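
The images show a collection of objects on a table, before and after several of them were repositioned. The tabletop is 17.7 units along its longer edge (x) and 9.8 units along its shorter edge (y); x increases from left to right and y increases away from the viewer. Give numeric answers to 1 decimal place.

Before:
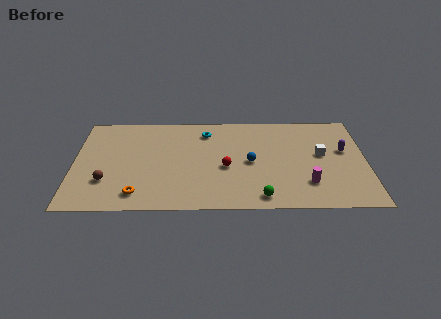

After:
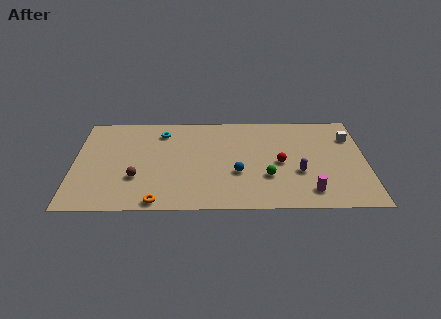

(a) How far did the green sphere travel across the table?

2.0

The green sphere moved from about (11.3, 1.2) to (11.7, 3.2), a distance of √(0.4² + 2.0²) ≈ 2.0.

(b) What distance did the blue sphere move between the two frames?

1.4

The blue sphere was near (10.7, 4.7) before and (9.9, 3.6) after, so it travelled √(0.8² + 1.1²) ≈ 1.4 units.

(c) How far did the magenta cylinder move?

0.8

From (14.1, 2.5) to (14.2, 1.7), the magenta cylinder covered √(0.1² + 0.8²) ≈ 0.8 units.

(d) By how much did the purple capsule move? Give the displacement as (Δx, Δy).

(-2.8, -2.2)

From the two frames, the purple capsule sits at roughly (16.4, 5.8) before and (13.6, 3.6) after.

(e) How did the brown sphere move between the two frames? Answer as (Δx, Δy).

(1.8, 0.3)

The brown sphere started near (2.0, 2.9) and ended near (3.8, 3.2).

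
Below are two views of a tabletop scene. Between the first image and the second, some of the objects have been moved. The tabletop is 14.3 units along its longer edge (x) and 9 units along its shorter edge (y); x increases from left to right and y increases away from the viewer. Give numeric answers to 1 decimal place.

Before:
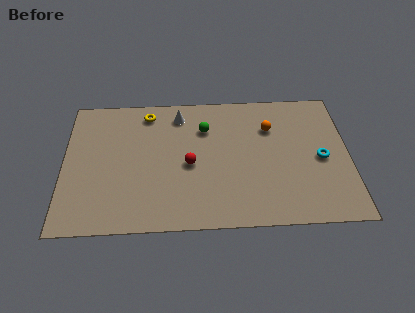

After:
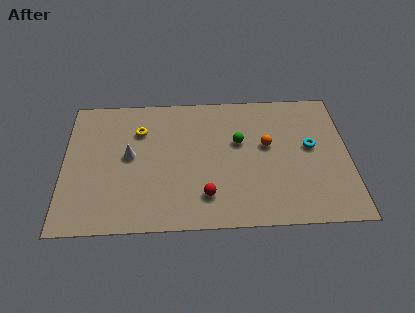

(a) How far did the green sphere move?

2.0

The green sphere moved from about (7.1, 6.5) to (8.8, 5.5), a distance of √(1.7² + 1.0²) ≈ 2.0.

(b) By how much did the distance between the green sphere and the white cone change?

+3.9

They were about 1.6 units apart before and 5.5 after — 3.9 units further apart.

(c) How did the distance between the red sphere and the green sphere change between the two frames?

+1.4

The distance was about 2.5 in the first image and 3.9 in the second, so they moved 1.4 units further apart.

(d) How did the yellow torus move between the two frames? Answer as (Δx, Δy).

(-0.4, -1.2)

The yellow torus was at about (4.2, 7.7) and moved to about (3.8, 6.5).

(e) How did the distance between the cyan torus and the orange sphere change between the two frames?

-1.1

The distance was about 3.3 in the first image and 2.2 in the second, so they moved 1.1 units closer together.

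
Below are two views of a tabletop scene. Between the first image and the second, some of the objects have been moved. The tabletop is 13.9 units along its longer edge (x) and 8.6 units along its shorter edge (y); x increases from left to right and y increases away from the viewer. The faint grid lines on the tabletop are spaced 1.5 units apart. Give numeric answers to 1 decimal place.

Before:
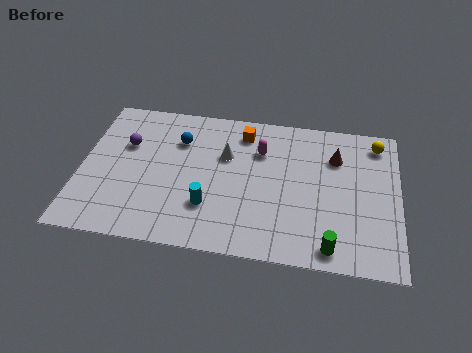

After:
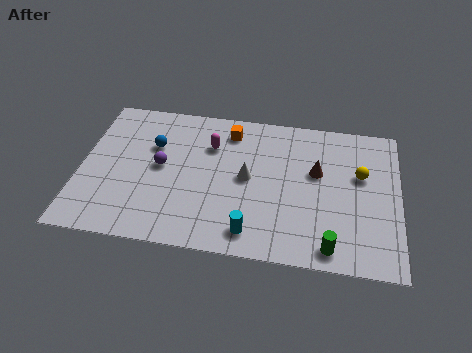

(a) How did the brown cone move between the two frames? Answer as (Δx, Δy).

(-0.8, -1.0)

The brown cone started near (11.1, 6.2) and ended near (10.3, 5.2).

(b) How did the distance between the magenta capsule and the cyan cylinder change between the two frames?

+1.0

They were about 4.2 units apart before and 5.2 after — 1.0 units further apart.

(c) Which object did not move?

the green cylinder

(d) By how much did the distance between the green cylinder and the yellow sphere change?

-2.1

They were about 6.6 units apart before and 4.5 after — 2.1 units closer together.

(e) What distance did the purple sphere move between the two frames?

1.9

The purple sphere was near (1.9, 5.6) before and (3.5, 4.5) after, so it travelled √(1.6² + 1.1²) ≈ 1.9 units.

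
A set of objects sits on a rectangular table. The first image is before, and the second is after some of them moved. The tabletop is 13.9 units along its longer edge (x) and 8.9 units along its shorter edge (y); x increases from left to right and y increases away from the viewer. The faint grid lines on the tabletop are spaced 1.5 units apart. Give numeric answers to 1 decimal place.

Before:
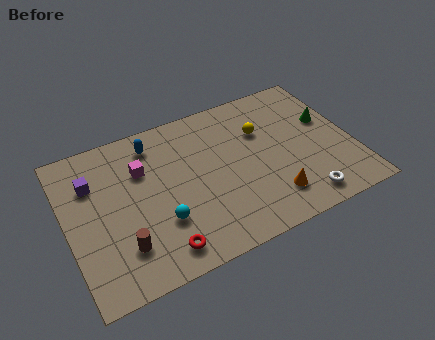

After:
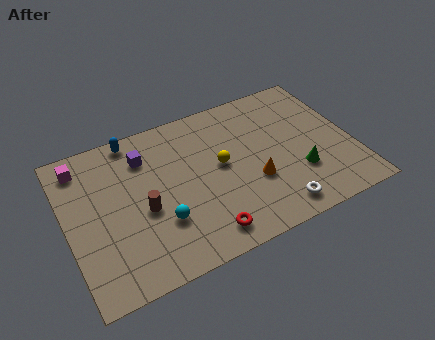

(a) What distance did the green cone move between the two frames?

3.2

The green cone was near (12.9, 5.4) before and (11.1, 2.8) after, so it travelled √(1.8² + 2.6²) ≈ 3.2 units.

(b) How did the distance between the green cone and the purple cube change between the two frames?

-3.4

They were about 11.5 units apart before and 8.1 after — 3.4 units closer together.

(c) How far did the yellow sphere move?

2.5

The yellow sphere was near (9.7, 6.0) before and (7.5, 4.8) after, so it travelled √(2.2² + 1.2²) ≈ 2.5 units.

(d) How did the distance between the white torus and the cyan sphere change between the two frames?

-1.3

The distance was about 6.9 in the first image and 5.6 in the second, so they moved 1.3 units closer together.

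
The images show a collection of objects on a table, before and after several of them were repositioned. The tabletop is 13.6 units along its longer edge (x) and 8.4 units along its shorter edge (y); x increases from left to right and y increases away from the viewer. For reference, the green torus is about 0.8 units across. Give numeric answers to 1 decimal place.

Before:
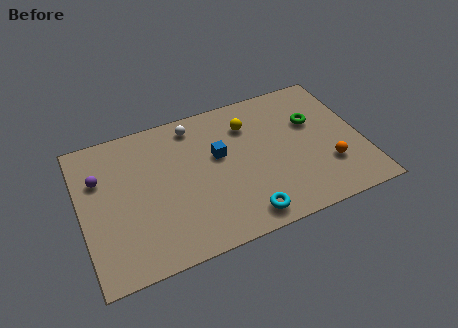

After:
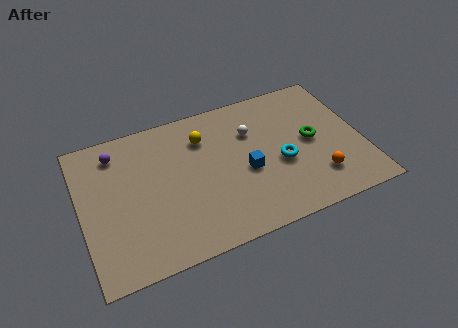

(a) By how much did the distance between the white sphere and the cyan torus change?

-3.8

Before: roughly 6.4 units apart; after: 2.6. That's 3.8 units closer together.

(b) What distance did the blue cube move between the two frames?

1.8

From (6.7, 5.0) to (7.9, 3.6), the blue cube covered √(1.2² + 1.4²) ≈ 1.8 units.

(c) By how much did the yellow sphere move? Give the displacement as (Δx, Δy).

(-2.2, 0.0)

The yellow sphere was at about (8.3, 6.3) and moved to about (6.1, 6.3).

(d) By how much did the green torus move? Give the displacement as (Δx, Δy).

(-0.2, -1.1)

The green torus was at about (11.4, 5.4) and moved to about (11.2, 4.3).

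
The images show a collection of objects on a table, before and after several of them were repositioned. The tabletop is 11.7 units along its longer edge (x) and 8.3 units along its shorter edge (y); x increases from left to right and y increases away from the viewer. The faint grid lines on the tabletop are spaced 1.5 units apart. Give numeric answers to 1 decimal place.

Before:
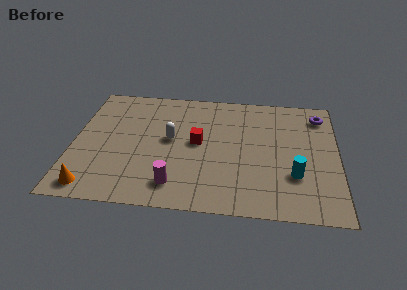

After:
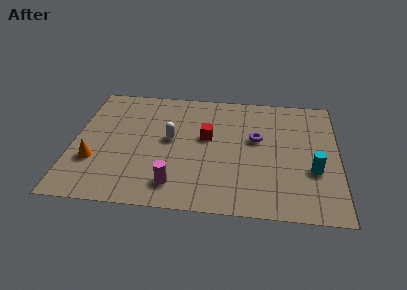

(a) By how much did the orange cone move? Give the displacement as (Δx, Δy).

(0.0, 1.7)

The orange cone was at about (1.0, 1.0) and moved to about (1.0, 2.7).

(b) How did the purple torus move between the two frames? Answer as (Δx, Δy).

(-2.8, -1.9)

From the two frames, the purple torus sits at roughly (10.9, 6.8) before and (8.1, 4.9) after.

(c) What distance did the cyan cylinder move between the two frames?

0.9

The cyan cylinder moved from about (9.8, 2.6) to (10.6, 3.0), a distance of √(0.8² + 0.4²) ≈ 0.9.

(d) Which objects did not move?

the magenta cylinder and the white capsule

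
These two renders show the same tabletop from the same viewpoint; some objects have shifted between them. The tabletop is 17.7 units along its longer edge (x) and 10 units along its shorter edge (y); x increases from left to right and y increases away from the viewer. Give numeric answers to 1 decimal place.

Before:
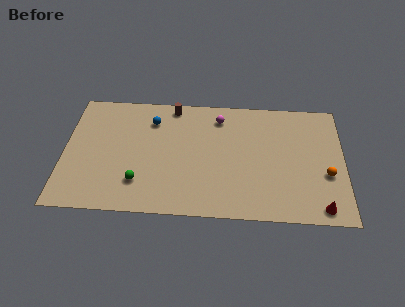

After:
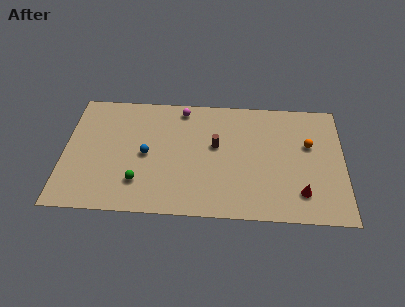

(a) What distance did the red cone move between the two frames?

1.6

The red cone moved from about (16.2, 1.1) to (15.0, 2.2), a distance of √(1.2² + 1.1²) ≈ 1.6.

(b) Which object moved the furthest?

the brown cylinder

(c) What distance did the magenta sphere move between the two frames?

2.5

The magenta sphere moved from about (9.8, 8.2) to (7.4, 8.8), a distance of √(2.4² + 0.6²) ≈ 2.5.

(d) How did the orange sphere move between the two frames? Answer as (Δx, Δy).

(-1.1, 2.4)

The orange sphere was at about (16.6, 3.8) and moved to about (15.5, 6.2).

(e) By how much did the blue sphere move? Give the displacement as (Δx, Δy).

(-0.3, -2.9)

The blue sphere was at about (5.5, 7.7) and moved to about (5.2, 4.8).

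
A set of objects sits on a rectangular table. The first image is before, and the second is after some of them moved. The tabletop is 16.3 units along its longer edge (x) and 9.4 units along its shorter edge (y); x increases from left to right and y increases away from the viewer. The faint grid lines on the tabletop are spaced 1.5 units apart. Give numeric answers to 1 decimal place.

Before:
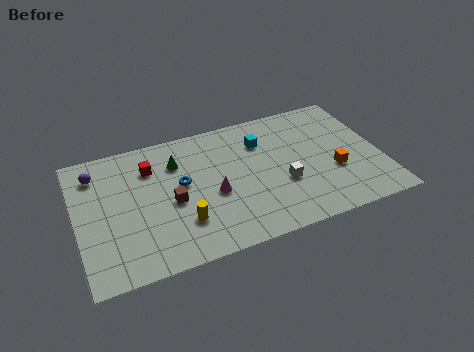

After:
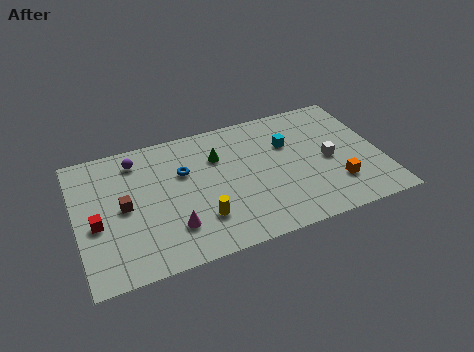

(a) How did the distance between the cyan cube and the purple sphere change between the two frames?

-0.7

Before: roughly 8.9 units apart; after: 8.2. That's 0.7 units closer together.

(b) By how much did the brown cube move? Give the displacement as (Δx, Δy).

(-2.5, 0.5)

The brown cube started near (5.0, 4.2) and ended near (2.5, 4.7).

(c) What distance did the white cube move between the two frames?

2.8

From (10.9, 3.5) to (13.5, 4.4), the white cube covered √(2.6² + 0.9²) ≈ 2.8 units.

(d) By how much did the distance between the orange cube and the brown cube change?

+2.7

They were about 8.7 units apart before and 11.4 after — 2.7 units further apart.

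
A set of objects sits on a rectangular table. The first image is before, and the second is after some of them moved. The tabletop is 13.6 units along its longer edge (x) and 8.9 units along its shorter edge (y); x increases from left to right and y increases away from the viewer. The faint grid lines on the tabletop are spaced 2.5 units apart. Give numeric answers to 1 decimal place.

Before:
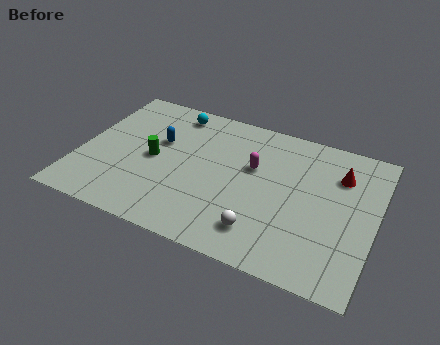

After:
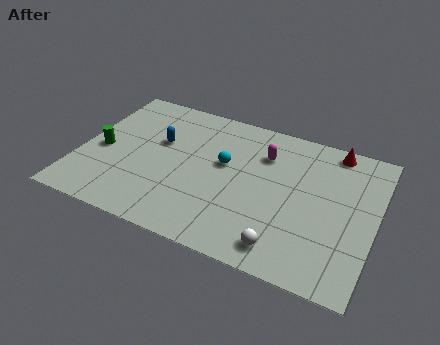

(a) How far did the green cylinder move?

2.4

The green cylinder was near (3.4, 4.3) before and (1.0, 4.0) after, so it travelled √(2.4² + 0.3²) ≈ 2.4 units.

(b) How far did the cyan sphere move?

3.7

The cyan sphere moved from about (3.9, 7.7) to (6.6, 5.2), a distance of √(2.7² + 2.5²) ≈ 3.7.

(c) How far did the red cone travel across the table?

1.6

From (11.8, 6.5) to (11.4, 8.0), the red cone covered √(0.4² + 1.5²) ≈ 1.6 units.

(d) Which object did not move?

the blue capsule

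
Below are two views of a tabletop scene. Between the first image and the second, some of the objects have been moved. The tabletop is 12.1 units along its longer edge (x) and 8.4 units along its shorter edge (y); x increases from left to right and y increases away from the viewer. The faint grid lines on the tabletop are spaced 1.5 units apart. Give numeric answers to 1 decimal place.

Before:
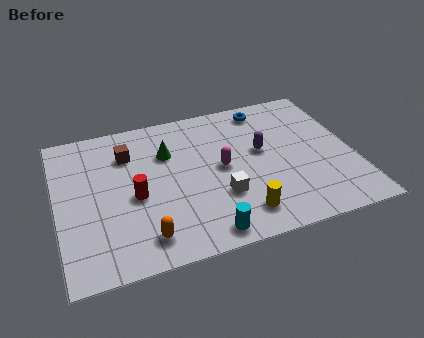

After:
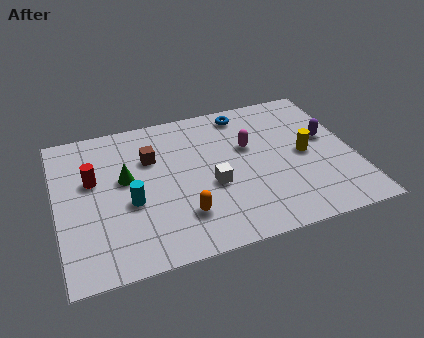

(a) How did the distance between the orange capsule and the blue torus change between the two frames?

-2.1

They were about 8.1 units apart before and 6.0 after — 2.1 units closer together.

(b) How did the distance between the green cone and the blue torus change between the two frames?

+1.2

Before: roughly 4.5 units apart; after: 5.7. That's 1.2 units further apart.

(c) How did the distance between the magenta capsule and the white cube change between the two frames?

+0.9

They were about 1.6 units apart before and 2.5 after — 0.9 units further apart.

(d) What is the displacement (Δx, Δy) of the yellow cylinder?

(2.9, 2.6)

From the two frames, the yellow cylinder sits at roughly (7.2, 1.5) before and (10.1, 4.1) after.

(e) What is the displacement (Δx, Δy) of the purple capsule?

(2.7, 0.0)

The purple capsule was at about (8.4, 4.8) and moved to about (11.1, 4.8).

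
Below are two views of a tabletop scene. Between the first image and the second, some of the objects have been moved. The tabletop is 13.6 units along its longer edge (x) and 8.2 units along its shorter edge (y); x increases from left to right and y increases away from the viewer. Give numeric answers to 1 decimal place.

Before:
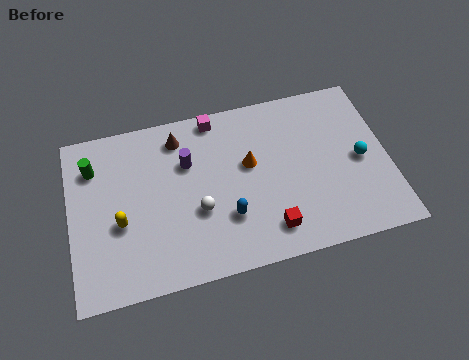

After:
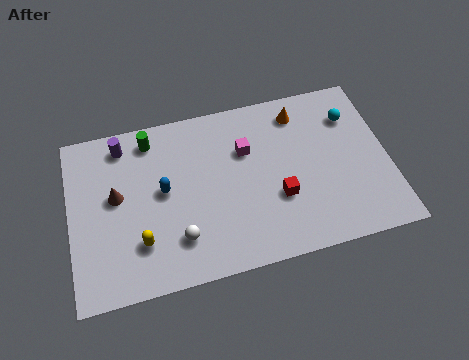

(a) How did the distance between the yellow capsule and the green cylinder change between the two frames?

+1.8

They were about 3.1 units apart before and 4.9 after — 1.8 units further apart.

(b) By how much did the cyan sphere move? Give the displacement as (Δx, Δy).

(-0.2, 2.2)

From the two frames, the cyan sphere sits at roughly (12.4, 3.9) before and (12.2, 6.1) after.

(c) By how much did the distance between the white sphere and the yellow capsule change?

-1.7

The distance was about 3.3 in the first image and 1.6 in the second, so they moved 1.7 units closer together.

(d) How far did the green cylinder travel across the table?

2.6

From (1.1, 6.2) to (3.6, 7.0), the green cylinder covered √(2.5² + 0.8²) ≈ 2.6 units.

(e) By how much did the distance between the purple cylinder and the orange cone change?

+4.9

Before: roughly 2.7 units apart; after: 7.6. That's 4.9 units further apart.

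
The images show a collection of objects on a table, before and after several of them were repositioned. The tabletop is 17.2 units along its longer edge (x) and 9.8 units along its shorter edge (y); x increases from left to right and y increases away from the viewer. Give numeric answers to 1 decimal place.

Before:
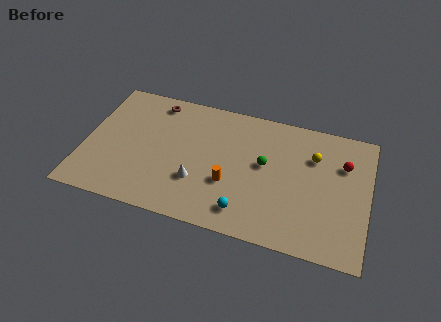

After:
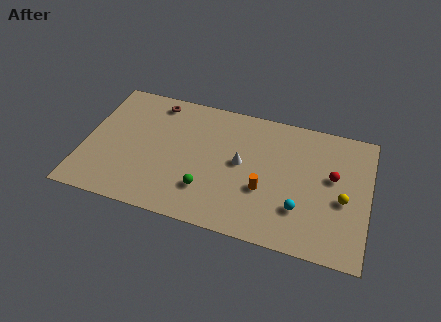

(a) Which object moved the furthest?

the green sphere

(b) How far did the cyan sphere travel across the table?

3.4

The cyan sphere moved from about (10.0, 1.7) to (13.2, 2.8), a distance of √(3.2² + 1.1²) ≈ 3.4.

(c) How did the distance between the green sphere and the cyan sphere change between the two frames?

+1.7

Before: roughly 3.9 units apart; after: 5.6. That's 1.7 units further apart.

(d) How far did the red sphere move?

1.3

From (15.6, 6.8) to (15.0, 5.7), the red sphere covered √(0.6² + 1.1²) ≈ 1.3 units.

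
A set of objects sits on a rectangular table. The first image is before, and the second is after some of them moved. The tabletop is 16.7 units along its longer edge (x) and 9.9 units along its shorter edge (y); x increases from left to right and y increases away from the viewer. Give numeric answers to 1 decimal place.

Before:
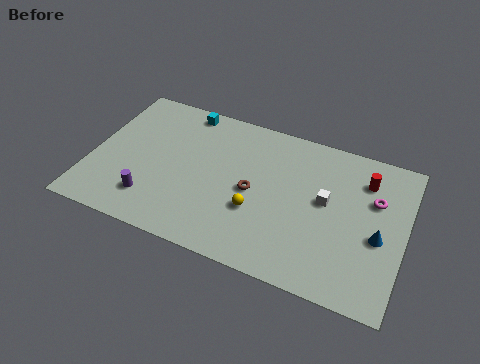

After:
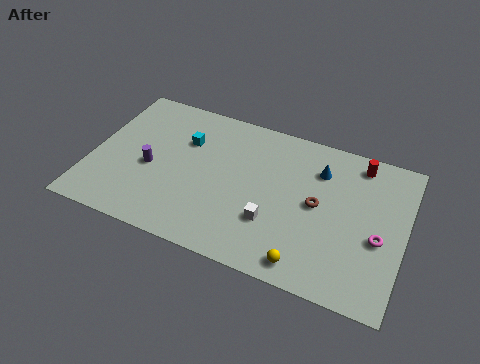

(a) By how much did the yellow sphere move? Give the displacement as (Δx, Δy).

(2.9, -2.3)

From the two frames, the yellow sphere sits at roughly (9.0, 3.5) before and (11.9, 1.2) after.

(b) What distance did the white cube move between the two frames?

3.5

The white cube moved from about (12.5, 5.5) to (9.9, 3.1), a distance of √(2.6² + 2.4²) ≈ 3.5.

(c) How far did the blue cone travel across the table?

4.7

The blue cone moved from about (15.4, 4.2) to (12.0, 7.4), a distance of √(3.4² + 3.2²) ≈ 4.7.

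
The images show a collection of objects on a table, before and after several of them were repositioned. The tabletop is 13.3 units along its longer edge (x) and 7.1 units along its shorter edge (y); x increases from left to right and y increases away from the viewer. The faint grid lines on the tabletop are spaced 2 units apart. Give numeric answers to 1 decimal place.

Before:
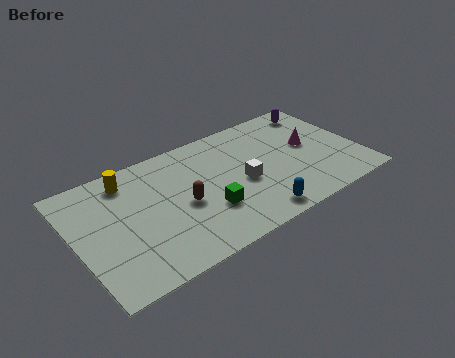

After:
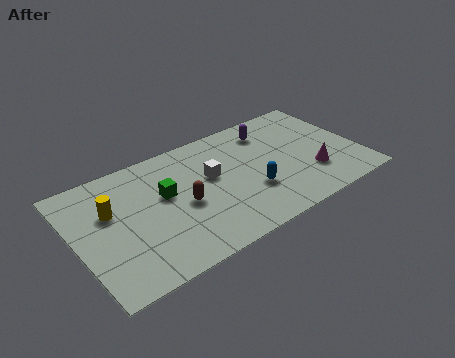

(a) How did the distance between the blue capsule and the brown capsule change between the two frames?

-0.6

The distance was about 3.8 in the first image and 3.2 in the second, so they moved 0.6 units closer together.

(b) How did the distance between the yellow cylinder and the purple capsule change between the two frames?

-1.4

Before: roughly 9.3 units apart; after: 7.9. That's 1.4 units closer together.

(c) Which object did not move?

the brown capsule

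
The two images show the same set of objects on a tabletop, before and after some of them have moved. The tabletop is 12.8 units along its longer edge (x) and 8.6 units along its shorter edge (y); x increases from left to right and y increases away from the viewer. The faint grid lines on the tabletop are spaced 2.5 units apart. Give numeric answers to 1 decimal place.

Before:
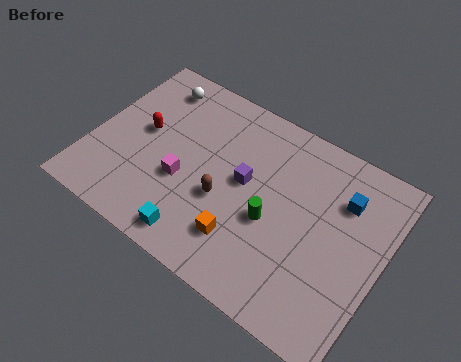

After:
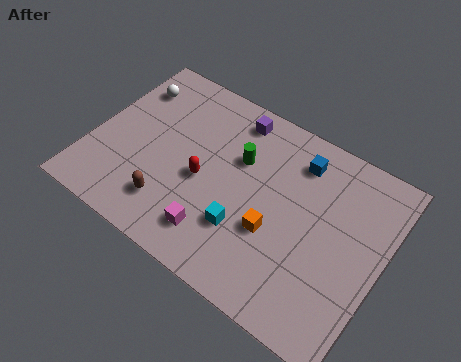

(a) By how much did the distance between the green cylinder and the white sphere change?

-1.7

Before: roughly 7.0 units apart; after: 5.3. That's 1.7 units closer together.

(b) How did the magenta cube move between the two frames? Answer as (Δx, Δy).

(1.8, -1.6)

From the two frames, the magenta cube sits at roughly (4.2, 3.3) before and (6.0, 1.7) after.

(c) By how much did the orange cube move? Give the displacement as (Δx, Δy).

(1.2, 1.1)

The orange cube was at about (7.1, 2.1) and moved to about (8.3, 3.2).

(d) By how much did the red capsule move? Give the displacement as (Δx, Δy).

(2.9, -0.9)

The red capsule was at about (2.1, 4.7) and moved to about (5.0, 3.8).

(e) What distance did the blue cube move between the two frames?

2.2

The blue cube was near (10.8, 6.2) before and (8.7, 6.9) after, so it travelled √(2.1² + 0.7²) ≈ 2.2 units.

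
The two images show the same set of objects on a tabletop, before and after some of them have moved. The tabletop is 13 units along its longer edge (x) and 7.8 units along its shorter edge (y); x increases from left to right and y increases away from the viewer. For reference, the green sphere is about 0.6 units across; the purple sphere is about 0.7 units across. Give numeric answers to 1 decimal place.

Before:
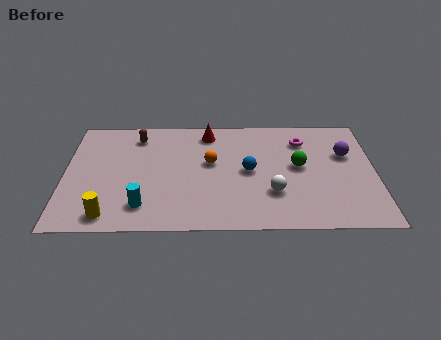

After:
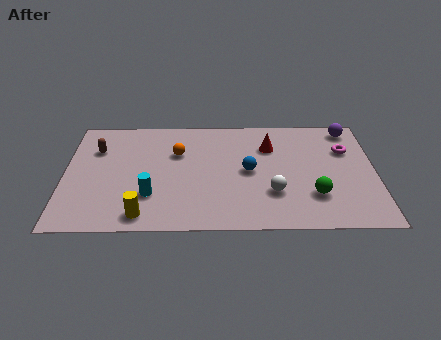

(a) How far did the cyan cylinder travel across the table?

0.8

The cyan cylinder moved from about (3.3, 1.6) to (3.6, 2.3), a distance of √(0.3² + 0.7²) ≈ 0.8.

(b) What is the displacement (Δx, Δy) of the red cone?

(2.6, -1.0)

The red cone started near (6.0, 6.6) and ended near (8.6, 5.6).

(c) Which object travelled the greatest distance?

the red cone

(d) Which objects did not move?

the blue sphere and the white sphere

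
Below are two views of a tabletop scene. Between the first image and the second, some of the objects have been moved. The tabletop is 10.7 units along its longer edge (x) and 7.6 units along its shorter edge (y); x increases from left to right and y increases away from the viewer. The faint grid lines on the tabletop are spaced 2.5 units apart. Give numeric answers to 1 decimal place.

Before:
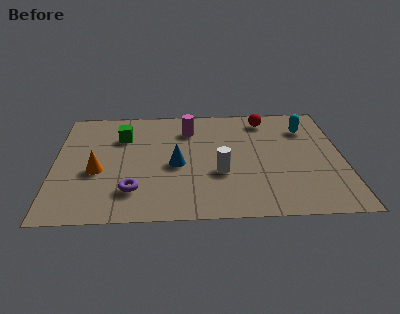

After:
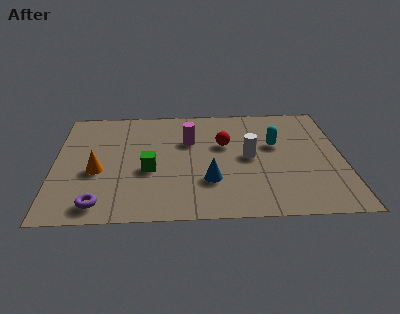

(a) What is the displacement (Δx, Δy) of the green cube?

(1.0, -2.3)

The green cube started near (2.5, 5.4) and ended near (3.5, 3.1).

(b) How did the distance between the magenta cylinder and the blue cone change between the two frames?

+0.3

Before: roughly 2.5 units apart; after: 2.8. That's 0.3 units further apart.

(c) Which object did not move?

the orange cone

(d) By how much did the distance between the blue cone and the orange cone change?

+1.3

Before: roughly 2.9 units apart; after: 4.2. That's 1.3 units further apart.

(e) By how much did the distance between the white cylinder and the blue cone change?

+0.4

Before: roughly 1.7 units apart; after: 2.1. That's 0.4 units further apart.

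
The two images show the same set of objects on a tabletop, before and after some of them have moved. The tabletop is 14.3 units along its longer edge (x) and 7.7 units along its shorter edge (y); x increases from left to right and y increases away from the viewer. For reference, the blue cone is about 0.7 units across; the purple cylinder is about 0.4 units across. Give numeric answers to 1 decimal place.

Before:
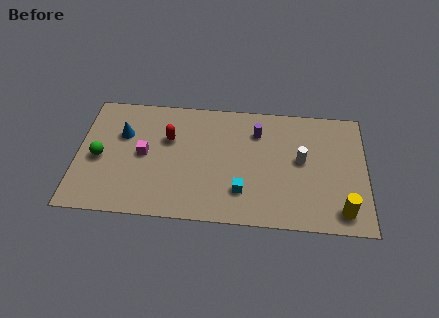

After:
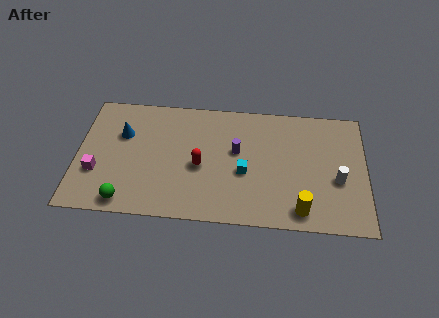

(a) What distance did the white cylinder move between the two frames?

2.1

The white cylinder was near (11.1, 4.2) before and (12.9, 3.1) after, so it travelled √(1.8² + 1.1²) ≈ 2.1 units.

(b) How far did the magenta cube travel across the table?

2.6

The magenta cube was near (3.3, 3.9) before and (1.0, 2.6) after, so it travelled √(2.3² + 1.3²) ≈ 2.6 units.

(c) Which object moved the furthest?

the green sphere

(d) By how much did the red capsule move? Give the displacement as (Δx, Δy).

(1.6, -1.6)

From the two frames, the red capsule sits at roughly (4.5, 5.0) before and (6.1, 3.4) after.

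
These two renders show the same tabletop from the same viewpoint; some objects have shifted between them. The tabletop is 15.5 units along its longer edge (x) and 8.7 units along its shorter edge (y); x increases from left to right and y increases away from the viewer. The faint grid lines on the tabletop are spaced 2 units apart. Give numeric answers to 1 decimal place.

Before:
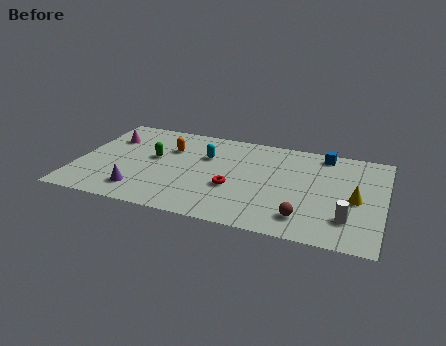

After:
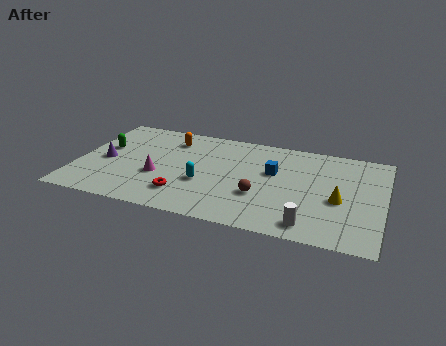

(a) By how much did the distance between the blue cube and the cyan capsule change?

-2.3

The distance was about 6.2 in the first image and 3.9 in the second, so they moved 2.3 units closer together.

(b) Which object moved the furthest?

the magenta cone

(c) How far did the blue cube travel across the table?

3.4

From (12.3, 7.7) to (9.9, 5.3), the blue cube covered √(2.4² + 2.4²) ≈ 3.4 units.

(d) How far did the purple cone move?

3.0

The purple cone moved from about (3.4, 1.7) to (1.4, 4.0), a distance of √(2.0² + 2.3²) ≈ 3.0.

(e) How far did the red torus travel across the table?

2.7

From (8.0, 3.3) to (5.6, 2.0), the red torus covered √(2.4² + 1.3²) ≈ 2.7 units.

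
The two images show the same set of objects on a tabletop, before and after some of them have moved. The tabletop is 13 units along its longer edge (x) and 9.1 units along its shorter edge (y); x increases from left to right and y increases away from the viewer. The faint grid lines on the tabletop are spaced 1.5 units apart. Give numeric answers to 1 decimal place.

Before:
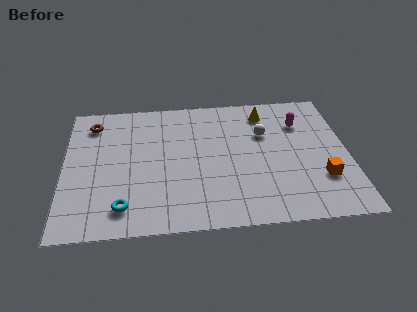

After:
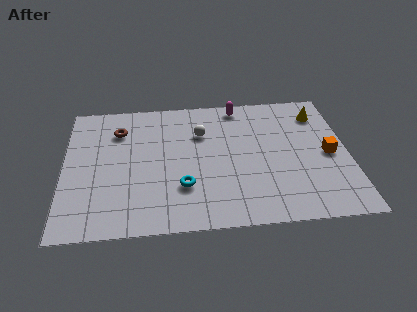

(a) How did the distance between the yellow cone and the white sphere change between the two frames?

+4.1

They were about 1.5 units apart before and 5.6 after — 4.1 units further apart.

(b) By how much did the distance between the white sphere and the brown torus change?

-4.2

Before: roughly 8.0 units apart; after: 3.8. That's 4.2 units closer together.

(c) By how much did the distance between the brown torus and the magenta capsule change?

-3.9

The distance was about 9.6 in the first image and 5.7 in the second, so they moved 3.9 units closer together.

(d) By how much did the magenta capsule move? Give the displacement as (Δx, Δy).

(-2.8, 1.5)

The magenta capsule was at about (10.9, 6.6) and moved to about (8.1, 8.1).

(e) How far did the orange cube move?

1.6

From (11.7, 2.7) to (12.1, 4.3), the orange cube covered √(0.4² + 1.6²) ≈ 1.6 units.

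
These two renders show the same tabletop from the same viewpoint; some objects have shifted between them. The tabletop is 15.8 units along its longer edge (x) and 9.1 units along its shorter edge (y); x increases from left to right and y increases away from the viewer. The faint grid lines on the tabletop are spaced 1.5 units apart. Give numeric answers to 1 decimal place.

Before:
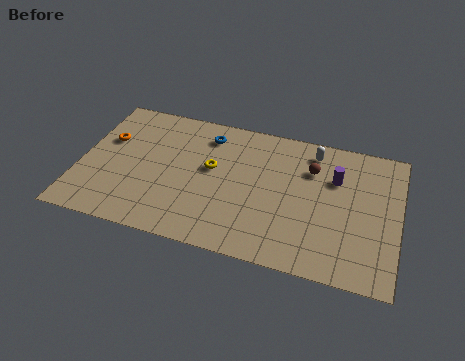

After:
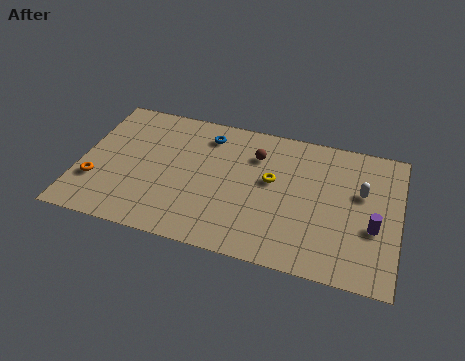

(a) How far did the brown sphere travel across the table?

2.8

The brown sphere was near (11.4, 6.5) before and (8.6, 6.7) after, so it travelled √(2.8² + 0.2²) ≈ 2.8 units.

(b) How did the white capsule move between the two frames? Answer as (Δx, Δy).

(2.5, -2.1)

The white capsule was at about (11.4, 7.7) and moved to about (13.9, 5.6).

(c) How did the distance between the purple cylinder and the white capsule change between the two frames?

+0.3

They were about 1.9 units apart before and 2.2 after — 0.3 units further apart.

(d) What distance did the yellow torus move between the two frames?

3.0

From (6.5, 5.2) to (9.5, 5.2), the yellow torus covered √(3.0² + 0.0²) ≈ 3.0 units.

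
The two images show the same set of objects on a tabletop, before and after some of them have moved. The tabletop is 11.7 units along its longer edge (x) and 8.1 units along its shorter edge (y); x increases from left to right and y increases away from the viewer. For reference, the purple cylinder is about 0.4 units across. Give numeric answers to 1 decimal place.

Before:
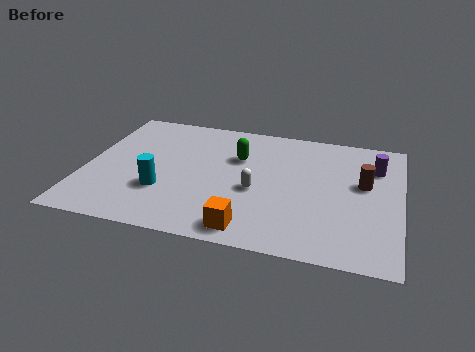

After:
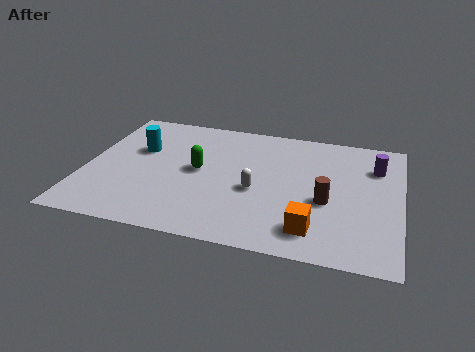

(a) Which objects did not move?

the white capsule and the purple cylinder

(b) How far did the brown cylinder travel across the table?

1.9

The brown cylinder moved from about (10.3, 4.7) to (9.0, 3.3), a distance of √(1.3² + 1.4²) ≈ 1.9.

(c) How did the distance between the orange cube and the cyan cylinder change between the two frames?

+3.9

They were about 3.7 units apart before and 7.6 after — 3.9 units further apart.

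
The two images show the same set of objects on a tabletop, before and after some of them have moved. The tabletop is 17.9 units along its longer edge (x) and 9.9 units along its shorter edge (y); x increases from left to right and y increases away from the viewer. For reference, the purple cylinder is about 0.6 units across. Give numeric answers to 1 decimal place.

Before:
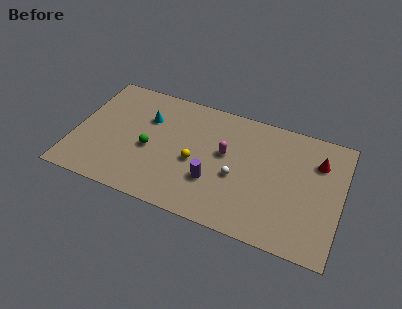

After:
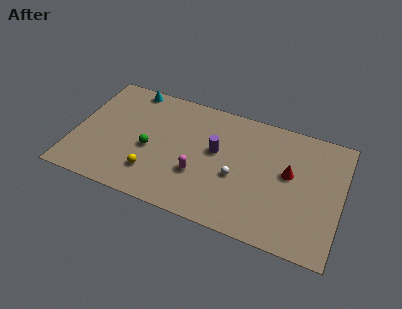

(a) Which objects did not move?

the white sphere and the green sphere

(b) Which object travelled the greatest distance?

the yellow sphere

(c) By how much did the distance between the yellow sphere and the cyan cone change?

+2.7

They were about 4.3 units apart before and 7.0 after — 2.7 units further apart.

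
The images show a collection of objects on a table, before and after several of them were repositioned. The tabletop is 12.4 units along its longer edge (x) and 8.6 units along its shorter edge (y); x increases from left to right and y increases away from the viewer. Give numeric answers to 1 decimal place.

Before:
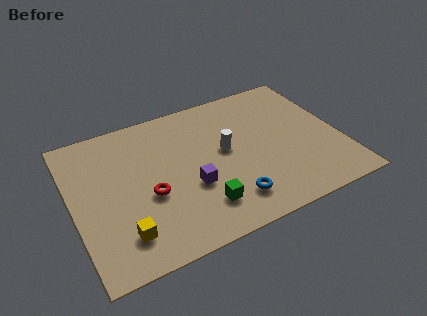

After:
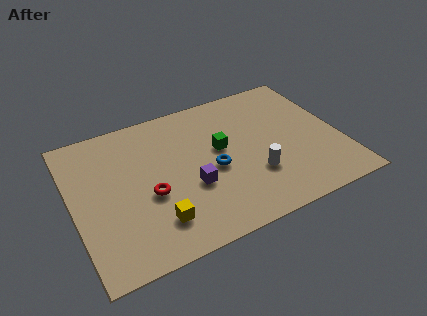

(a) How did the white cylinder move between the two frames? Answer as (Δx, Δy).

(1.1, -2.0)

The white cylinder started near (7.1, 4.7) and ended near (8.2, 2.7).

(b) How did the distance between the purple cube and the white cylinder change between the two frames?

+0.6

The distance was about 2.3 in the first image and 2.9 in the second, so they moved 0.6 units further apart.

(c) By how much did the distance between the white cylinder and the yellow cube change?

-1.1

The distance was about 5.9 in the first image and 4.8 in the second, so they moved 1.1 units closer together.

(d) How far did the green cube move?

3.3

From (5.6, 1.9) to (6.9, 4.9), the green cube covered √(1.3² + 3.0²) ≈ 3.3 units.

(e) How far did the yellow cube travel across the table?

1.5

From (2.0, 1.8) to (3.5, 1.9), the yellow cube covered √(1.5² + 0.1²) ≈ 1.5 units.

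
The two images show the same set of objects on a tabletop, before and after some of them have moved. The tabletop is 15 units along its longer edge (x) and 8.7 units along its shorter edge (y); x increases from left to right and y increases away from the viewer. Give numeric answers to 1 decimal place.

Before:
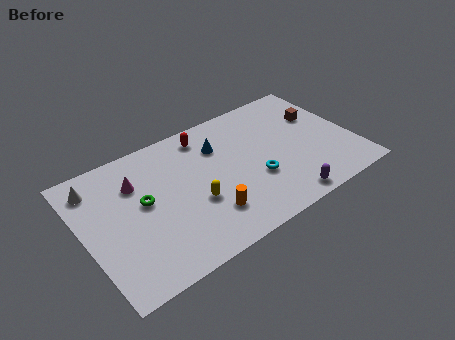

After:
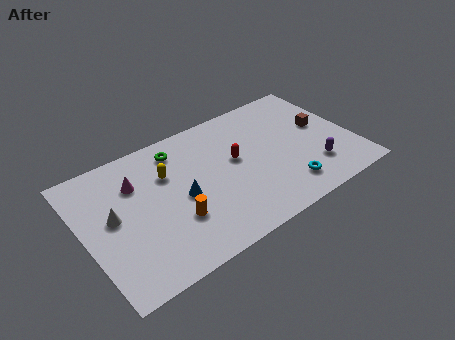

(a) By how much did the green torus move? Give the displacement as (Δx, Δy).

(2.3, 2.4)

From the two frames, the green torus sits at roughly (3.3, 4.8) before and (5.6, 7.2) after.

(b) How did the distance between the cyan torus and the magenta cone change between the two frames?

+2.0

They were about 6.9 units apart before and 8.9 after — 2.0 units further apart.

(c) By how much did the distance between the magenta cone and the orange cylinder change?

-1.4

Before: roughly 5.2 units apart; after: 3.8. That's 1.4 units closer together.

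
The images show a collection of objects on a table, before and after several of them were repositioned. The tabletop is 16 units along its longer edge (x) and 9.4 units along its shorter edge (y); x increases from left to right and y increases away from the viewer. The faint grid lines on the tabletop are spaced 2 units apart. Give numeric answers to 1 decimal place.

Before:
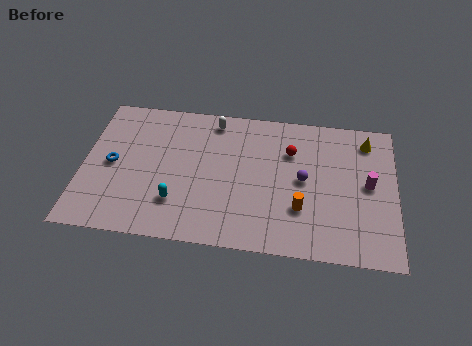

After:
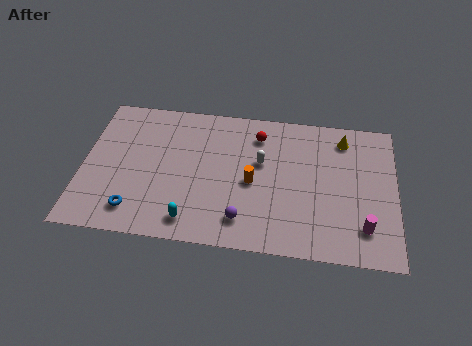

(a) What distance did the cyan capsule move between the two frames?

1.4

From (4.9, 2.5) to (5.7, 1.4), the cyan capsule covered √(0.8² + 1.1²) ≈ 1.4 units.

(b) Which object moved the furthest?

the purple sphere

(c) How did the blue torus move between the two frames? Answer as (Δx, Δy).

(1.3, -2.9)

From the two frames, the blue torus sits at roughly (1.5, 4.6) before and (2.8, 1.7) after.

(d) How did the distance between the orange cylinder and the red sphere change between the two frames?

-0.5

They were about 3.7 units apart before and 3.2 after — 0.5 units closer together.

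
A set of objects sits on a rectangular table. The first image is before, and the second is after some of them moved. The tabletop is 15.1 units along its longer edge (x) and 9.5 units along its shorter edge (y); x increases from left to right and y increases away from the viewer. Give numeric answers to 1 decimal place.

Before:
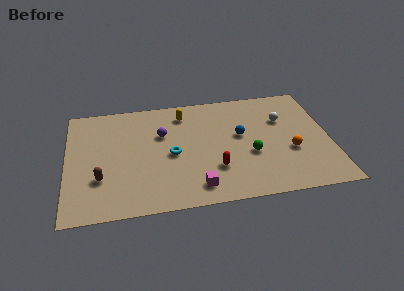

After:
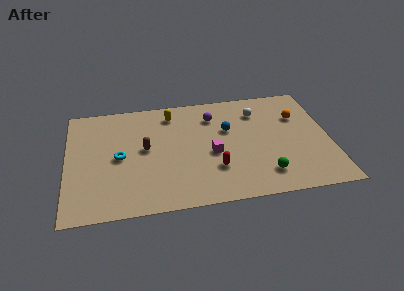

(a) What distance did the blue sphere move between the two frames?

0.9

The blue sphere moved from about (10.0, 5.4) to (9.3, 6.0), a distance of √(0.7² + 0.6²) ≈ 0.9.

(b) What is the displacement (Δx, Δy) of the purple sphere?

(3.0, 1.1)

From the two frames, the purple sphere sits at roughly (5.5, 6.2) before and (8.5, 7.3) after.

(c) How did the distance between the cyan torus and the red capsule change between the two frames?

+2.8

The distance was about 2.9 in the first image and 5.7 in the second, so they moved 2.8 units further apart.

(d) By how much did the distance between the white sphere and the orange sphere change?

-0.4

Before: roughly 2.8 units apart; after: 2.4. That's 0.4 units closer together.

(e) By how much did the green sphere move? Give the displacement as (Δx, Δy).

(0.7, -1.8)

The green sphere started near (10.5, 3.7) and ended near (11.2, 1.9).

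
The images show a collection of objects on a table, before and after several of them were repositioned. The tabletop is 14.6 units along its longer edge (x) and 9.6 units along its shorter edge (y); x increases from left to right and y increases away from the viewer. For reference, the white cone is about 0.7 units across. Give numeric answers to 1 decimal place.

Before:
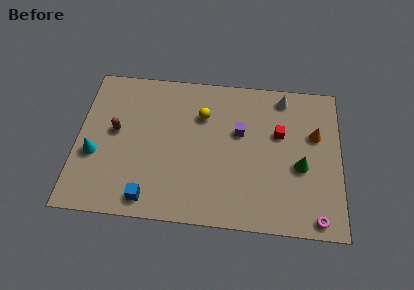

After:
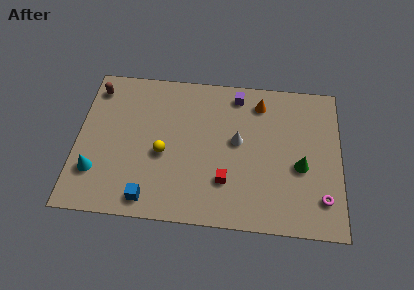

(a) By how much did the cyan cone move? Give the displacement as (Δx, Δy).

(0.1, -1.1)

The cyan cone started near (1.0, 3.7) and ended near (1.1, 2.6).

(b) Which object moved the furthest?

the red cube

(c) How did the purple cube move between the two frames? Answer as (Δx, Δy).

(-0.2, 2.4)

The purple cube started near (9.0, 5.9) and ended near (8.8, 8.3).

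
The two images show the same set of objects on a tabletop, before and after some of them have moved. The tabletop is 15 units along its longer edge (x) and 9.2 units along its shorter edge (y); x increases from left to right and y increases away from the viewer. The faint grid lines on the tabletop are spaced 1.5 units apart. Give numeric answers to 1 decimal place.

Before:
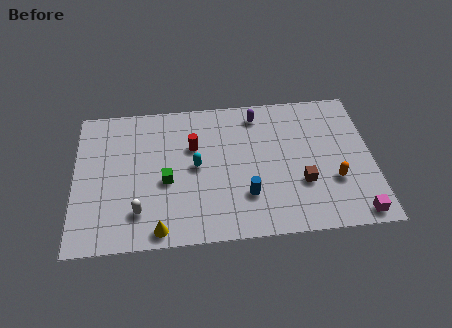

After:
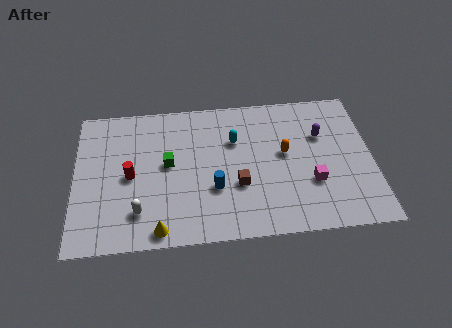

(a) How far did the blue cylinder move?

1.7

From (8.6, 2.6) to (7.0, 3.2), the blue cylinder covered √(1.6² + 0.6²) ≈ 1.7 units.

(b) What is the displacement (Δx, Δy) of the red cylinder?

(-3.2, -1.6)

The red cylinder was at about (6.0, 6.0) and moved to about (2.8, 4.4).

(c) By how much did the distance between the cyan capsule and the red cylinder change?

+4.3

Before: roughly 1.3 units apart; after: 5.6. That's 4.3 units further apart.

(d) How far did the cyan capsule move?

2.5

From (6.1, 4.7) to (8.1, 6.2), the cyan capsule covered √(2.0² + 1.5²) ≈ 2.5 units.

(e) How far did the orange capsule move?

3.1

The orange capsule moved from about (13.0, 3.1) to (10.6, 5.1), a distance of √(2.4² + 2.0²) ≈ 3.1.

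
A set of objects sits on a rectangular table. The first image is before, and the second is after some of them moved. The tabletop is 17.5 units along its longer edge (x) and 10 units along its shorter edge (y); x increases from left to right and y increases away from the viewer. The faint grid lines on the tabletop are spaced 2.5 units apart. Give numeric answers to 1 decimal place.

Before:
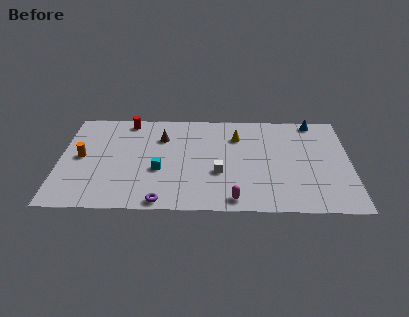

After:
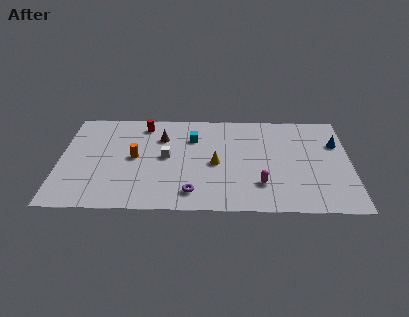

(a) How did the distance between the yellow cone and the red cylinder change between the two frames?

-1.0

The distance was about 6.9 in the first image and 5.9 in the second, so they moved 1.0 units closer together.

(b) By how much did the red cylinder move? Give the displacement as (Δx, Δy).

(1.0, -0.4)

The red cylinder was at about (4.0, 8.9) and moved to about (5.0, 8.5).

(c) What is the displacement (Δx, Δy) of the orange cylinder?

(3.2, 0.0)

The orange cylinder started near (1.3, 5.1) and ended near (4.5, 5.1).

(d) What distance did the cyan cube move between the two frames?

3.9

The cyan cube was near (6.0, 3.9) before and (8.0, 7.2) after, so it travelled √(2.0² + 3.3²) ≈ 3.9 units.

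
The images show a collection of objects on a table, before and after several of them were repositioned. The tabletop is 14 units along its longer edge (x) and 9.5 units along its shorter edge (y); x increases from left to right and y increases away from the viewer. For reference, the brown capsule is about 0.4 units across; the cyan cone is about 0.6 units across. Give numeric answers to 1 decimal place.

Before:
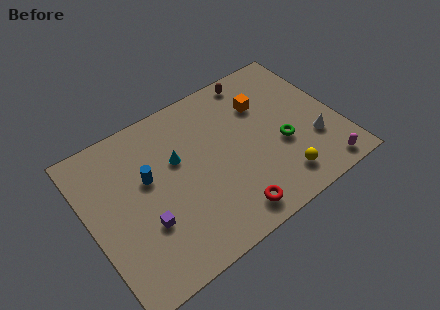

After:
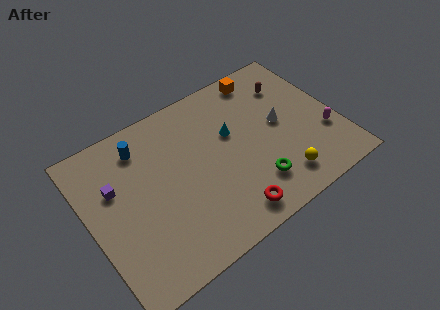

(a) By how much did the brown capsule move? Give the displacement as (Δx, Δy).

(1.8, -1.4)

From the two frames, the brown capsule sits at roughly (10.1, 8.5) before and (11.9, 7.1) after.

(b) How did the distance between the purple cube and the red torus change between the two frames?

+2.6

The distance was about 4.8 in the first image and 7.4 in the second, so they moved 2.6 units further apart.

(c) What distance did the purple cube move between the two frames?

3.1

The purple cube was near (2.8, 3.2) before and (1.6, 6.1) after, so it travelled √(1.2² + 2.9²) ≈ 3.1 units.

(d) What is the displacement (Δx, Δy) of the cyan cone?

(3.1, -0.1)

The cyan cone was at about (5.1, 5.9) and moved to about (8.2, 5.8).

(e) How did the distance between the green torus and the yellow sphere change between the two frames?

-0.6

They were about 2.1 units apart before and 1.5 after — 0.6 units closer together.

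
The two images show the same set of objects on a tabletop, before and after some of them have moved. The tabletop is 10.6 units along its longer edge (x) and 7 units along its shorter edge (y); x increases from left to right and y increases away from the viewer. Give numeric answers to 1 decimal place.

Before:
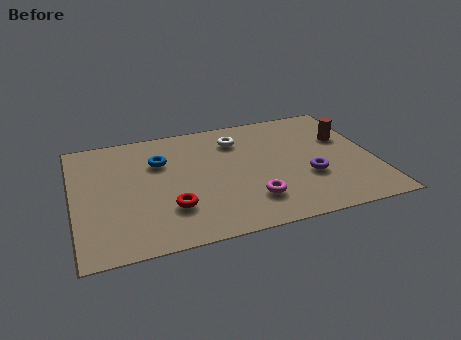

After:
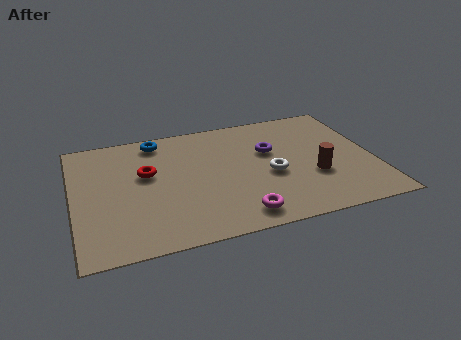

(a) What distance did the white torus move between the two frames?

2.6

The white torus moved from about (5.9, 5.4) to (6.9, 3.0), a distance of √(1.0² + 2.4²) ≈ 2.6.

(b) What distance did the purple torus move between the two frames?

2.2

The purple torus moved from about (8.2, 2.5) to (7.0, 4.4), a distance of √(1.2² + 1.9²) ≈ 2.2.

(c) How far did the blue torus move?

1.3

The blue torus was near (3.1, 4.8) before and (3.1, 6.1) after, so it travelled √(0.0² + 1.3²) ≈ 1.3 units.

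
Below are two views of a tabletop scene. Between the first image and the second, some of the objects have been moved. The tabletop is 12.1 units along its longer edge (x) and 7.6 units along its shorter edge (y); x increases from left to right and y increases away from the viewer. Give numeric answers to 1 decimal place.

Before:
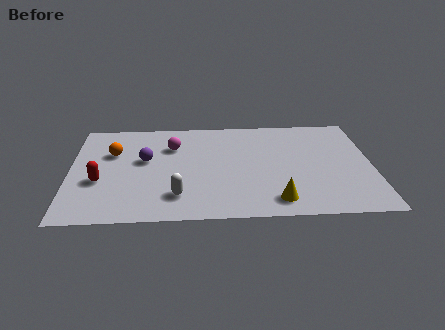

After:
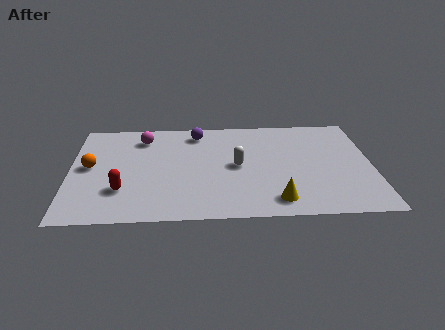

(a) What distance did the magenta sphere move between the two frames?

1.4

The magenta sphere was near (4.1, 5.4) before and (2.9, 6.1) after, so it travelled √(1.2² + 0.7²) ≈ 1.4 units.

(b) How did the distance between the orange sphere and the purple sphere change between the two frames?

+3.5

The distance was about 1.4 in the first image and 4.9 in the second, so they moved 3.5 units further apart.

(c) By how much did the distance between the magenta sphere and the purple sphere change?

+0.7

Before: roughly 1.5 units apart; after: 2.2. That's 0.7 units further apart.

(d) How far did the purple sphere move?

2.9

The purple sphere moved from about (3.0, 4.4) to (5.1, 6.4), a distance of √(2.1² + 2.0²) ≈ 2.9.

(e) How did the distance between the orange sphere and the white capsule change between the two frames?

+1.7

The distance was about 4.2 in the first image and 5.9 in the second, so they moved 1.7 units further apart.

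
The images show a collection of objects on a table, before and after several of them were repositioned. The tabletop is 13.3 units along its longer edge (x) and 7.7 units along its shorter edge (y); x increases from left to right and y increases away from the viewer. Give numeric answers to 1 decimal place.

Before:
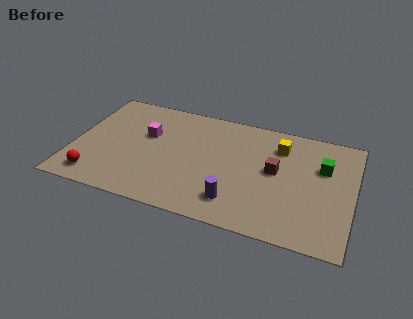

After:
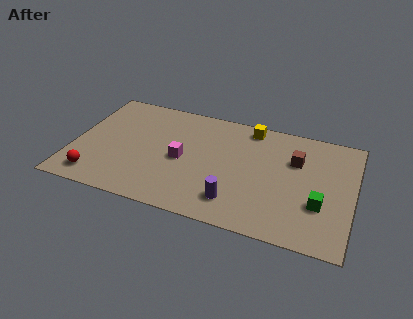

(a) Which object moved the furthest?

the green cube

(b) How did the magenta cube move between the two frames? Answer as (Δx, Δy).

(1.8, -1.2)

The magenta cube was at about (3.4, 4.8) and moved to about (5.2, 3.6).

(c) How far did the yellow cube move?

1.7

The yellow cube was near (9.7, 5.9) before and (8.2, 6.8) after, so it travelled √(1.5² + 0.9²) ≈ 1.7 units.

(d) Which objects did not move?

the red sphere and the purple cylinder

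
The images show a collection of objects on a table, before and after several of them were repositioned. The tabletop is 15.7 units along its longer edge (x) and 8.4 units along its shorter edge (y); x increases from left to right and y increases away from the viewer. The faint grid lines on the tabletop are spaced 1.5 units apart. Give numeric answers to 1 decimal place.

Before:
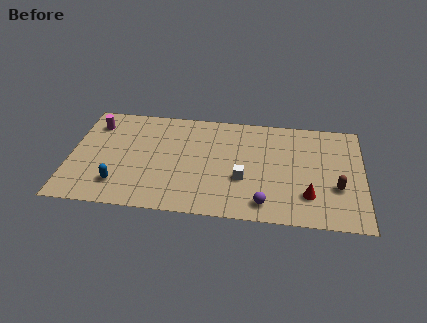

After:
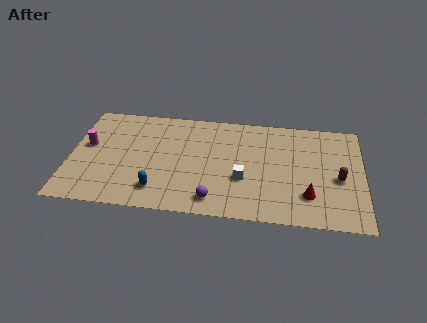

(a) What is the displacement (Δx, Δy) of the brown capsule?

(0.1, 0.7)

The brown capsule was at about (14.3, 3.0) and moved to about (14.4, 3.7).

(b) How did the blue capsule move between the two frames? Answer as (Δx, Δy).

(2.1, -0.2)

From the two frames, the blue capsule sits at roughly (2.7, 1.9) before and (4.8, 1.7) after.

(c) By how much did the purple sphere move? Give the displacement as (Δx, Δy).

(-2.7, 0.0)

The purple sphere was at about (10.5, 1.3) and moved to about (7.8, 1.3).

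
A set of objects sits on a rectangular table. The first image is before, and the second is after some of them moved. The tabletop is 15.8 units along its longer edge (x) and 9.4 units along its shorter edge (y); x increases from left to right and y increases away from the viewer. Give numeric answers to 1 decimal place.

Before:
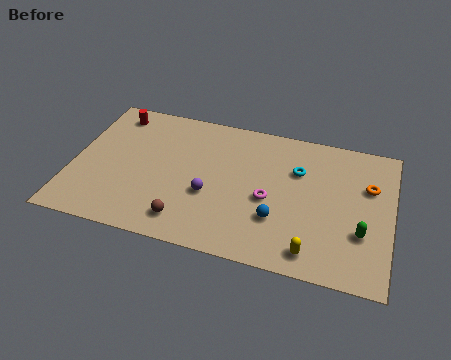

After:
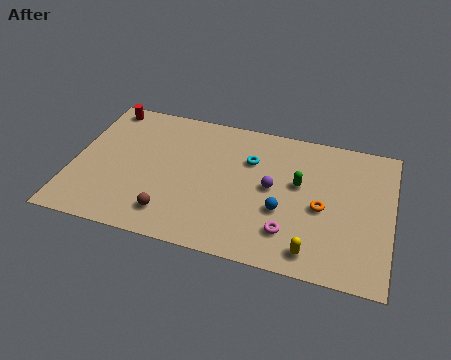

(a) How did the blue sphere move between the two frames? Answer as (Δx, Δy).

(0.2, 0.6)

The blue sphere was at about (10.3, 2.9) and moved to about (10.5, 3.5).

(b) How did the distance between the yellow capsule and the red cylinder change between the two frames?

+0.6

They were about 12.4 units apart before and 13.0 after — 0.6 units further apart.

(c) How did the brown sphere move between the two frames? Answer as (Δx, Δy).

(-0.8, 0.2)

The brown sphere was at about (5.9, 1.6) and moved to about (5.1, 1.8).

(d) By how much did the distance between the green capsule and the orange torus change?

-1.3

The distance was about 3.1 in the first image and 1.8 in the second, so they moved 1.3 units closer together.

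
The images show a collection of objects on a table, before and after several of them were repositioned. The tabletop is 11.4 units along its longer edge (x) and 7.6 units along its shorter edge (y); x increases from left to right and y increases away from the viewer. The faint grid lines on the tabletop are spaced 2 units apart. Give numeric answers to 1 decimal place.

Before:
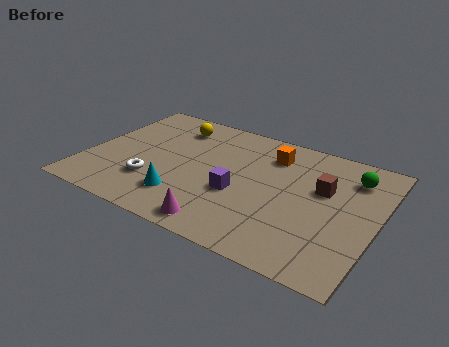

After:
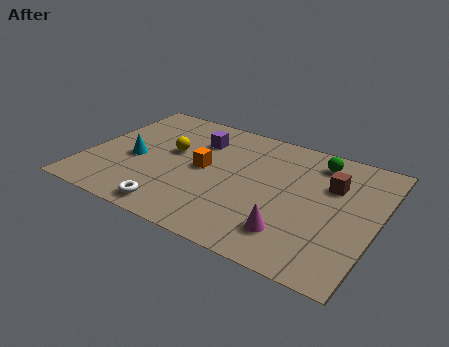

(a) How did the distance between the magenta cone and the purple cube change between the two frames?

+3.7

The distance was about 2.1 in the first image and 5.8 in the second, so they moved 3.7 units further apart.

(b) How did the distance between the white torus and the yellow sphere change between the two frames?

-0.3

The distance was about 3.9 in the first image and 3.6 in the second, so they moved 0.3 units closer together.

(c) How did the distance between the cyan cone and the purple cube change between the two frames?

+0.9

Before: roughly 2.3 units apart; after: 3.2. That's 0.9 units further apart.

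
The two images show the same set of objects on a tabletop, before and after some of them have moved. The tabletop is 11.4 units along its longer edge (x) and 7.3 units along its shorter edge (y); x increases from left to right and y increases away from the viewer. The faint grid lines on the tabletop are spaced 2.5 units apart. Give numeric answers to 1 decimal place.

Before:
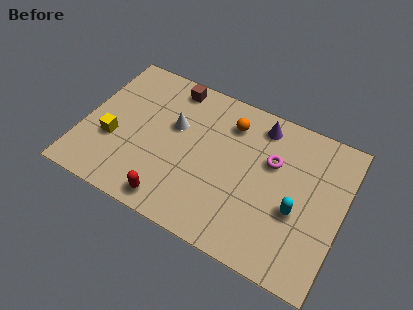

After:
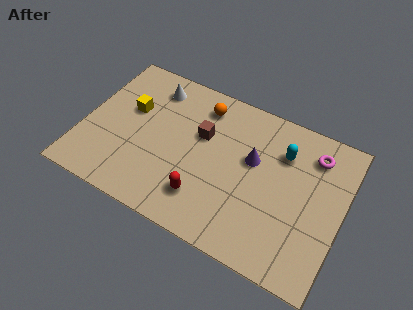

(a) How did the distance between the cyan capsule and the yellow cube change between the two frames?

-1.4

The distance was about 8.1 in the first image and 6.7 in the second, so they moved 1.4 units closer together.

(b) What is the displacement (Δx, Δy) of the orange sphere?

(-1.3, 0.3)

The orange sphere was at about (6.2, 5.7) and moved to about (4.9, 6.0).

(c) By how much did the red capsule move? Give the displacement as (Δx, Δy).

(1.3, 0.8)

From the two frames, the red capsule sits at roughly (4.3, 0.9) before and (5.6, 1.7) after.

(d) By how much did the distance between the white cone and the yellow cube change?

-1.4

Before: roughly 3.1 units apart; after: 1.7. That's 1.4 units closer together.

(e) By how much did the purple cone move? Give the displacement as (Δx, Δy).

(-0.1, -1.8)

The purple cone was at about (7.5, 6.2) and moved to about (7.4, 4.4).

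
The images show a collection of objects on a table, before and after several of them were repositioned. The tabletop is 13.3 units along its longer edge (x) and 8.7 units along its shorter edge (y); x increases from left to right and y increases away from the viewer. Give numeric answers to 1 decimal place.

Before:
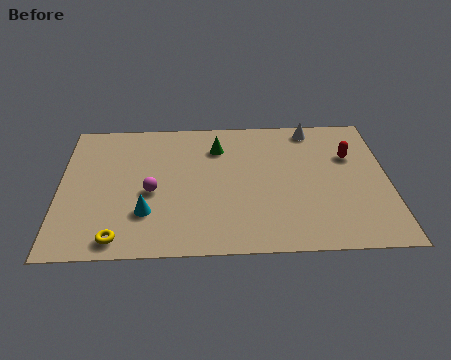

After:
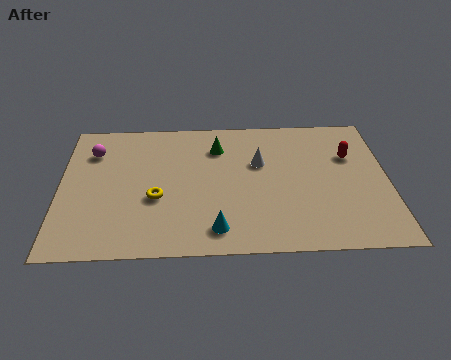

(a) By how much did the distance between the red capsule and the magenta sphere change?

+2.2

They were about 8.3 units apart before and 10.5 after — 2.2 units further apart.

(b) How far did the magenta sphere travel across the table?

3.6

The magenta sphere moved from about (3.7, 3.8) to (1.3, 6.5), a distance of √(2.4² + 2.7²) ≈ 3.6.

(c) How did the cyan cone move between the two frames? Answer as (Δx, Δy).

(2.8, -1.1)

The cyan cone was at about (3.5, 2.5) and moved to about (6.3, 1.4).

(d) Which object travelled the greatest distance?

the magenta sphere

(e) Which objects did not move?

the green cone and the red capsule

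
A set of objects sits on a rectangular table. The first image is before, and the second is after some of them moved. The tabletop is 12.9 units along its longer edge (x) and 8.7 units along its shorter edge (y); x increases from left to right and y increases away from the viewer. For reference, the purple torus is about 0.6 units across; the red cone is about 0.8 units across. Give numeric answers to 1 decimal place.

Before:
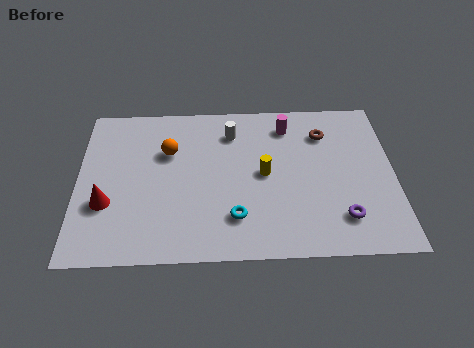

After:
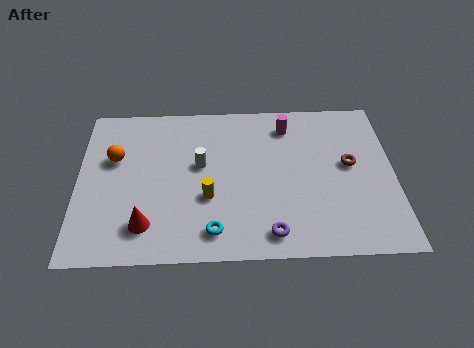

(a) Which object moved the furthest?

the purple torus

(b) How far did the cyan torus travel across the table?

1.1

From (6.4, 2.1) to (5.5, 1.4), the cyan torus covered √(0.9² + 0.7²) ≈ 1.1 units.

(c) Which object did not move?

the magenta cylinder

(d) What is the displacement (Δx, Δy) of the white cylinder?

(-1.3, -1.8)

The white cylinder was at about (6.3, 6.8) and moved to about (5.0, 5.0).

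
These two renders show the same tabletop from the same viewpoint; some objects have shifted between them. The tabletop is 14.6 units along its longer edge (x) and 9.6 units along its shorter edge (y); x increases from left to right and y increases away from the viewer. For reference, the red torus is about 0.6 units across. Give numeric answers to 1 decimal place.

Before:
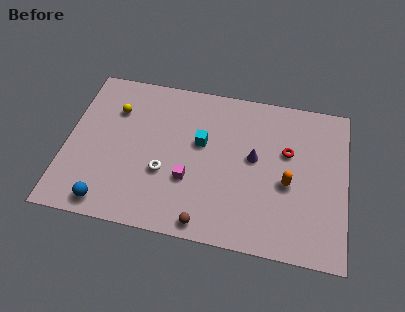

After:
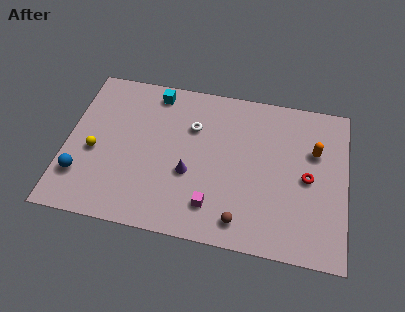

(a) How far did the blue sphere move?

2.1

The blue sphere was near (2.4, 1.1) before and (0.9, 2.5) after, so it travelled √(1.5² + 1.4²) ≈ 2.1 units.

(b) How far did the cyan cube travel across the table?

3.7

From (7.0, 5.7) to (4.4, 8.4), the cyan cube covered √(2.6² + 2.7²) ≈ 3.7 units.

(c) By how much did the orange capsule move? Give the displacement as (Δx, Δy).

(1.3, 2.2)

The orange capsule started near (11.6, 4.1) and ended near (12.9, 6.3).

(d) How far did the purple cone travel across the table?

3.7

The purple cone moved from about (9.8, 5.3) to (6.5, 3.7), a distance of √(3.3² + 1.6²) ≈ 3.7.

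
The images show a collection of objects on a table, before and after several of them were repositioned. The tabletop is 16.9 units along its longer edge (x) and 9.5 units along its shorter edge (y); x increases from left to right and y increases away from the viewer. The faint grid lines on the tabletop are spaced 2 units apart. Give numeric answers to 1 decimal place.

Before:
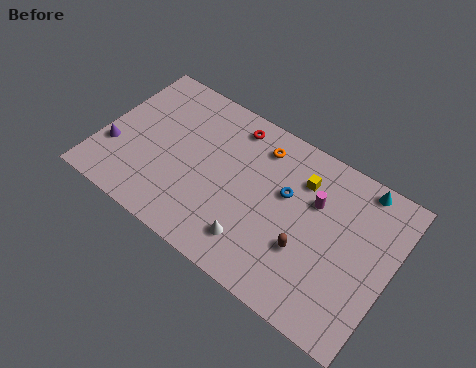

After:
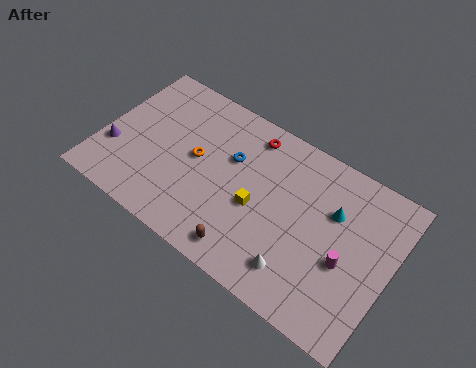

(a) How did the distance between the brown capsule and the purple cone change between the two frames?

-2.9

The distance was about 11.4 in the first image and 8.5 in the second, so they moved 2.9 units closer together.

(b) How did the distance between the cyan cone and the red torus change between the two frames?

-2.0

Before: roughly 7.5 units apart; after: 5.5. That's 2.0 units closer together.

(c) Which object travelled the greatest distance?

the orange torus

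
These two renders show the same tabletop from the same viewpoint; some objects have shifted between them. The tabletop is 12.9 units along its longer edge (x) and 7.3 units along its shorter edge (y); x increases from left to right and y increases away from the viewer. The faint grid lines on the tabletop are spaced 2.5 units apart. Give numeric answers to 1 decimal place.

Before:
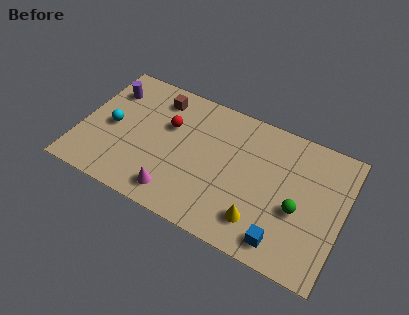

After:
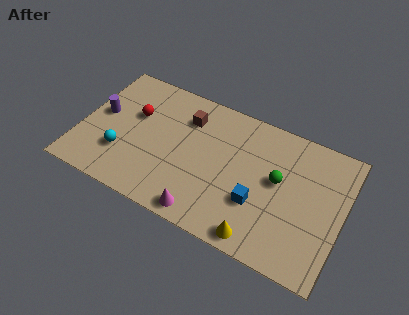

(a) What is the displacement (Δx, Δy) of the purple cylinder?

(-0.2, -1.5)

The purple cylinder started near (1.1, 5.5) and ended near (0.9, 4.0).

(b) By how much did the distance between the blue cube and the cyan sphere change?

-2.4

They were about 9.1 units apart before and 6.7 after — 2.4 units closer together.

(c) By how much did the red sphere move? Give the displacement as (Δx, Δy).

(-1.7, -0.1)

The red sphere started near (4.2, 4.7) and ended near (2.5, 4.6).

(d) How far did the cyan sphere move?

1.5

From (1.5, 3.5) to (2.2, 2.2), the cyan sphere covered √(0.7² + 1.3²) ≈ 1.5 units.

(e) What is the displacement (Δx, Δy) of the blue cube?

(-1.4, 1.4)

From the two frames, the blue cube sits at roughly (10.3, 1.1) before and (8.9, 2.5) after.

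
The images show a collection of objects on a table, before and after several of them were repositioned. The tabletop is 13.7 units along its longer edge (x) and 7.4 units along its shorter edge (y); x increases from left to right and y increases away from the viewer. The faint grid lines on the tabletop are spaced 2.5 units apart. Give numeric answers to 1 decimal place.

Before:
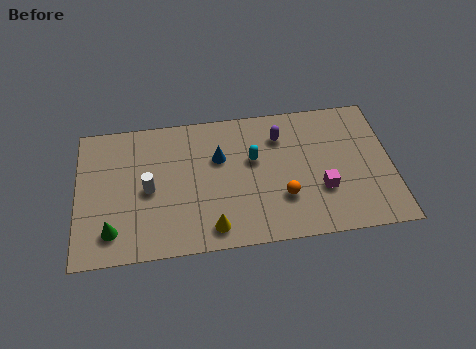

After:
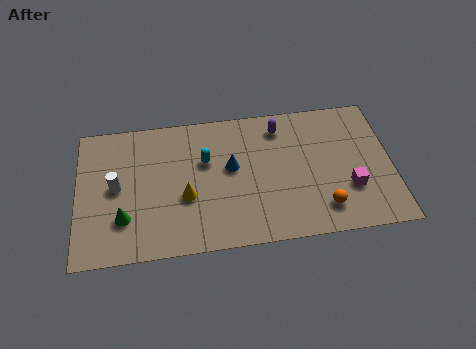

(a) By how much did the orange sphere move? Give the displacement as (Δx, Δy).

(1.7, -0.8)

The orange sphere was at about (8.9, 2.3) and moved to about (10.6, 1.5).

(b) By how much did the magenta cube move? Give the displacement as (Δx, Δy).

(1.2, -0.1)

The magenta cube was at about (10.6, 2.5) and moved to about (11.8, 2.4).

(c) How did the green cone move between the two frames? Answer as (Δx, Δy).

(0.5, 0.6)

From the two frames, the green cone sits at roughly (1.5, 1.5) before and (2.0, 2.1) after.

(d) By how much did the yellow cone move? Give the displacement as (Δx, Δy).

(-1.1, 1.8)

The yellow cone was at about (5.8, 1.1) and moved to about (4.7, 2.9).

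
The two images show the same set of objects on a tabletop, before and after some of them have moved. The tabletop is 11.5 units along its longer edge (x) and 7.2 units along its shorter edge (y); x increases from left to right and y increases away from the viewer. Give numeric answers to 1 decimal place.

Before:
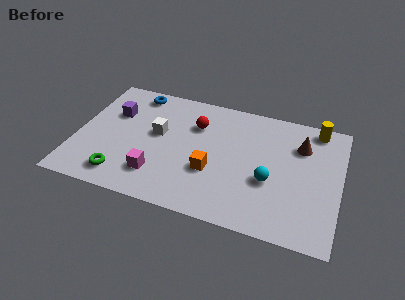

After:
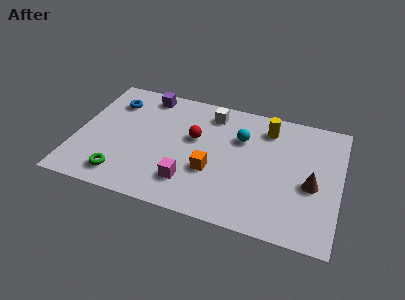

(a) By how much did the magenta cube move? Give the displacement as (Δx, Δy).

(1.4, 0.0)

The magenta cube started near (3.7, 1.7) and ended near (5.1, 1.7).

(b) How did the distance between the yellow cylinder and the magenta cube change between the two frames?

-3.0

They were about 8.1 units apart before and 5.1 after — 3.0 units closer together.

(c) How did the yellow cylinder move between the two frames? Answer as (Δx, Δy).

(-2.1, -0.6)

From the two frames, the yellow cylinder sits at roughly (10.3, 6.4) before and (8.2, 5.8) after.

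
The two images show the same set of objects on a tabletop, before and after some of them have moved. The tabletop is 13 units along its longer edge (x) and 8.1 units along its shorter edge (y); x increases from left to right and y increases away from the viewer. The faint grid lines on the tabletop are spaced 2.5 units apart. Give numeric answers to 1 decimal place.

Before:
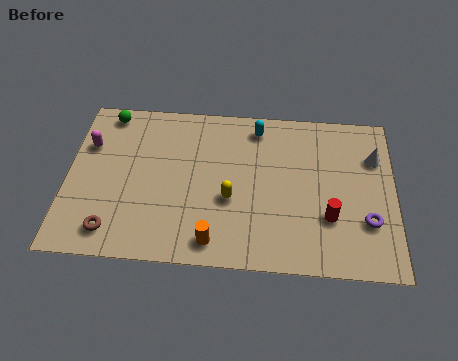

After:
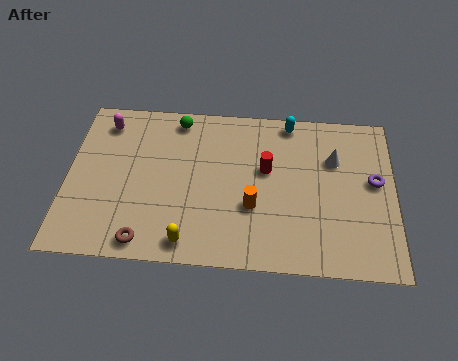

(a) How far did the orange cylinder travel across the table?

2.3

From (5.9, 1.1) to (7.4, 2.9), the orange cylinder covered √(1.5² + 1.8²) ≈ 2.3 units.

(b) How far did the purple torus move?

2.0

The purple torus moved from about (11.9, 2.5) to (12.2, 4.5), a distance of √(0.3² + 2.0²) ≈ 2.0.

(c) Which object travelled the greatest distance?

the red cylinder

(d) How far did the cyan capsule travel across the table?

1.4

The cyan capsule moved from about (7.5, 6.9) to (8.8, 7.3), a distance of √(1.3² + 0.4²) ≈ 1.4.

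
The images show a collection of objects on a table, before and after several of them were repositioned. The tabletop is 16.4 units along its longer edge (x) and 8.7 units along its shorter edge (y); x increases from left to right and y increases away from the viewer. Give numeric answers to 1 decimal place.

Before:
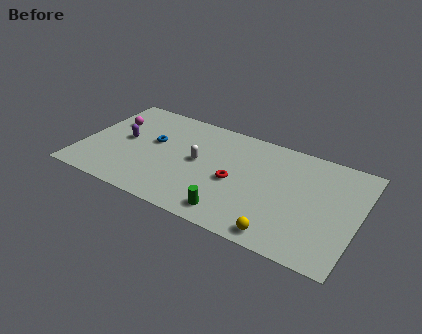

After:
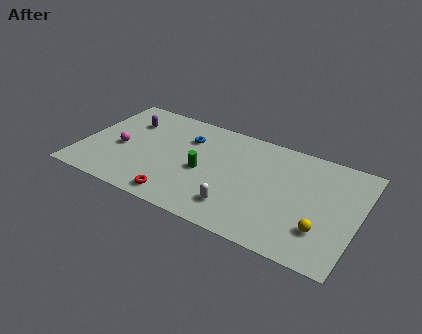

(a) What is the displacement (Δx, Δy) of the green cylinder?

(-2.1, 2.6)

The green cylinder was at about (9.4, 1.3) and moved to about (7.3, 3.9).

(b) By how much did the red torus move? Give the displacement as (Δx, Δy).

(-3.0, -2.8)

The red torus was at about (9.2, 3.9) and moved to about (6.2, 1.1).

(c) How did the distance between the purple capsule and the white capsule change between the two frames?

+3.9

Before: roughly 4.5 units apart; after: 8.4. That's 3.9 units further apart.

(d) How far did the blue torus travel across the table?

2.2

The blue torus was near (4.1, 5.1) before and (6.0, 6.3) after, so it travelled √(1.9² + 1.2²) ≈ 2.2 units.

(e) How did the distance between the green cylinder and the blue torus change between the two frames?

-3.8

Before: roughly 6.5 units apart; after: 2.7. That's 3.8 units closer together.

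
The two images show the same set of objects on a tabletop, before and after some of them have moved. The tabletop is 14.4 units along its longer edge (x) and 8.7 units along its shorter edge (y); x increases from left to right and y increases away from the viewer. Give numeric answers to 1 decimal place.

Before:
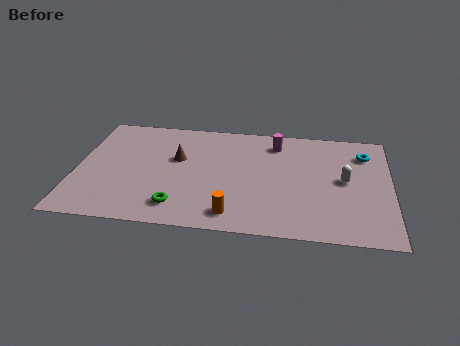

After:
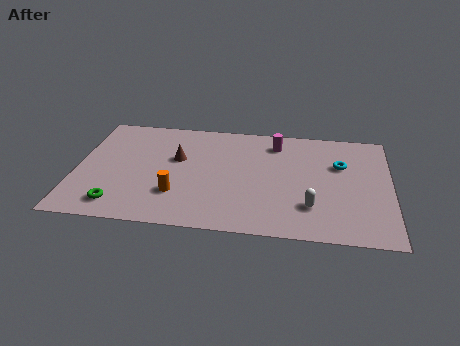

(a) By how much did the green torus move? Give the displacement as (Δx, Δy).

(-2.7, -0.2)

The green torus was at about (4.8, 1.6) and moved to about (2.1, 1.4).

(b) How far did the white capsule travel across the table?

2.7

The white capsule moved from about (12.3, 4.5) to (10.8, 2.3), a distance of √(1.5² + 2.2²) ≈ 2.7.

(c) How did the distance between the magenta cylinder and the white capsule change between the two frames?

+1.0

Before: roughly 4.1 units apart; after: 5.1. That's 1.0 units further apart.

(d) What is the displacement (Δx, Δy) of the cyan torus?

(-1.1, -1.0)

The cyan torus was at about (13.2, 6.7) and moved to about (12.1, 5.7).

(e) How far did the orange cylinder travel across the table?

2.9

From (7.3, 1.3) to (4.7, 2.5), the orange cylinder covered √(2.6² + 1.2²) ≈ 2.9 units.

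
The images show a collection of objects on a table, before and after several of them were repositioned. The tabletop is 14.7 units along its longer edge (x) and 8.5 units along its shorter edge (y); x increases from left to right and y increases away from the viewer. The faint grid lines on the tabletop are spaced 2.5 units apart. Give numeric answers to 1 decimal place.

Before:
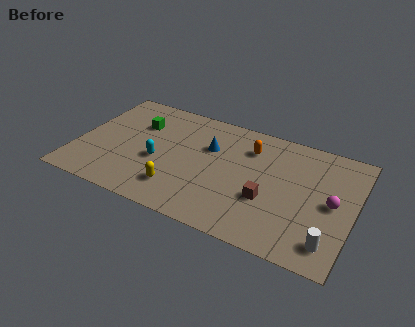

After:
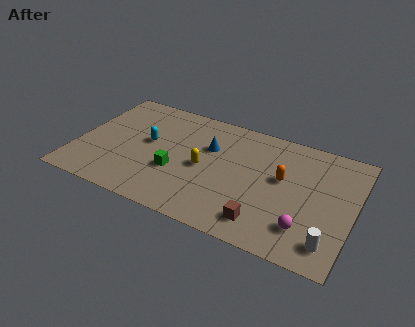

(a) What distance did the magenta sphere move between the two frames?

2.5

From (13.6, 4.2) to (12.4, 2.0), the magenta sphere covered √(1.2² + 2.2²) ≈ 2.5 units.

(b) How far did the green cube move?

3.7

The green cube moved from about (3.0, 5.9) to (5.4, 3.1), a distance of √(2.4² + 2.8²) ≈ 3.7.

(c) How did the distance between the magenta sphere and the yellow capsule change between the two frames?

-2.3

They were about 8.2 units apart before and 5.9 after — 2.3 units closer together.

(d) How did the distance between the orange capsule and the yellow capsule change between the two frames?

-1.4

They were about 5.6 units apart before and 4.2 after — 1.4 units closer together.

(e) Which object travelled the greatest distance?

the green cube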